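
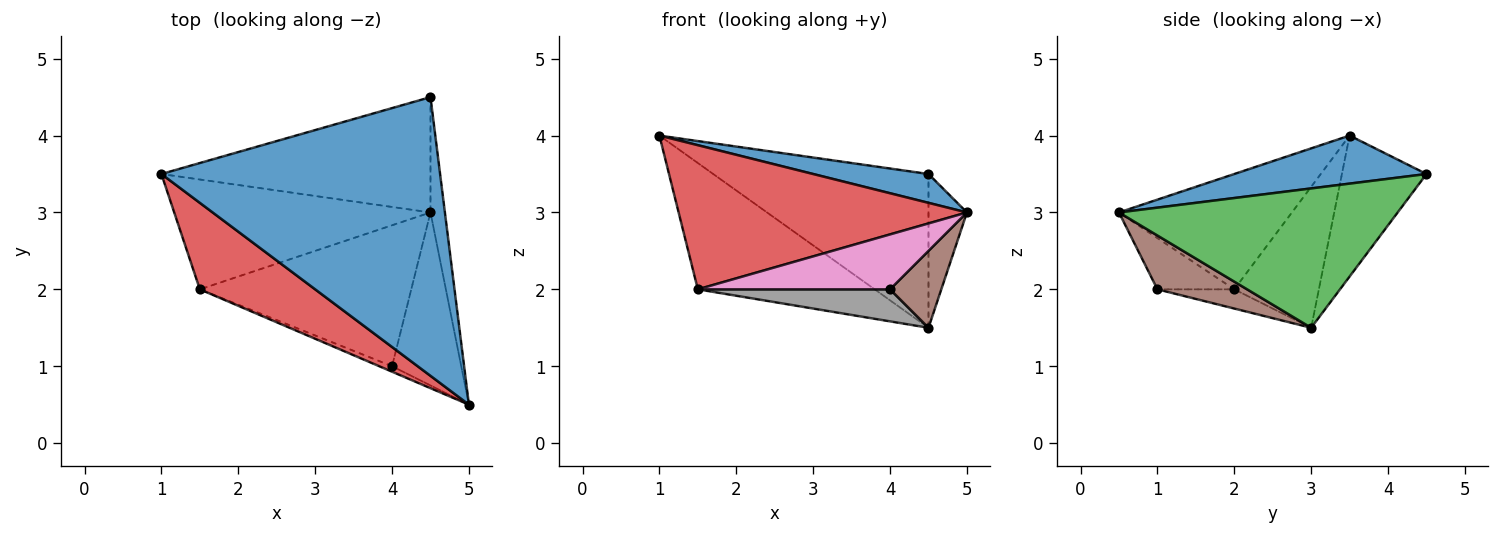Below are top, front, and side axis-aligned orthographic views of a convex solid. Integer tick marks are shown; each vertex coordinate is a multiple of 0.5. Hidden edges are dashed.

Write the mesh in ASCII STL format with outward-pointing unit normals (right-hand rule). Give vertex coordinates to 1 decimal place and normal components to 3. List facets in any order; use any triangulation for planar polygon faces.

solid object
 facet normal 0.169 -0.101 0.980
  outer loop
   vertex 4.5 4.5 3.5
   vertex 1.0 3.5 4.0
   vertex 5.0 0.5 3.0
  endloop
 endfacet
 facet normal -0.300 0.763 -0.572
  outer loop
   vertex 4.5 3.0 1.5
   vertex 1.0 3.5 4.0
   vertex 4.5 4.5 3.5
  endloop
 endfacet
 facet normal 0.985 0.136 -0.102
  outer loop
   vertex 4.5 3.0 1.5
   vertex 4.5 4.5 3.5
   vertex 5.0 0.5 3.0
  endloop
 endfacet
 facet normal -0.457 -0.762 0.457
  outer loop
   vertex 1.5 2.0 2.0
   vertex 5.0 0.5 3.0
   vertex 1.0 3.5 4.0
  endloop
 endfacet
 facet normal -0.339 0.710 -0.617
  outer loop
   vertex 1.5 2.0 2.0
   vertex 1.0 3.5 4.0
   vertex 4.5 3.0 1.5
  endloop
 endfacet
 facet normal 0.579 -0.331 -0.745
  outer loop
   vertex 4.0 1.0 2.0
   vertex 4.5 3.0 1.5
   vertex 5.0 0.5 3.0
  endloop
 endfacet
 facet normal -0.370 -0.925 -0.092
  outer loop
   vertex 4.0 1.0 2.0
   vertex 5.0 0.5 3.0
   vertex 1.5 2.0 2.0
  endloop
 endfacet
 facet normal -0.088 -0.221 -0.971
  outer loop
   vertex 4.0 1.0 2.0
   vertex 1.5 2.0 2.0
   vertex 4.5 3.0 1.5
  endloop
 endfacet
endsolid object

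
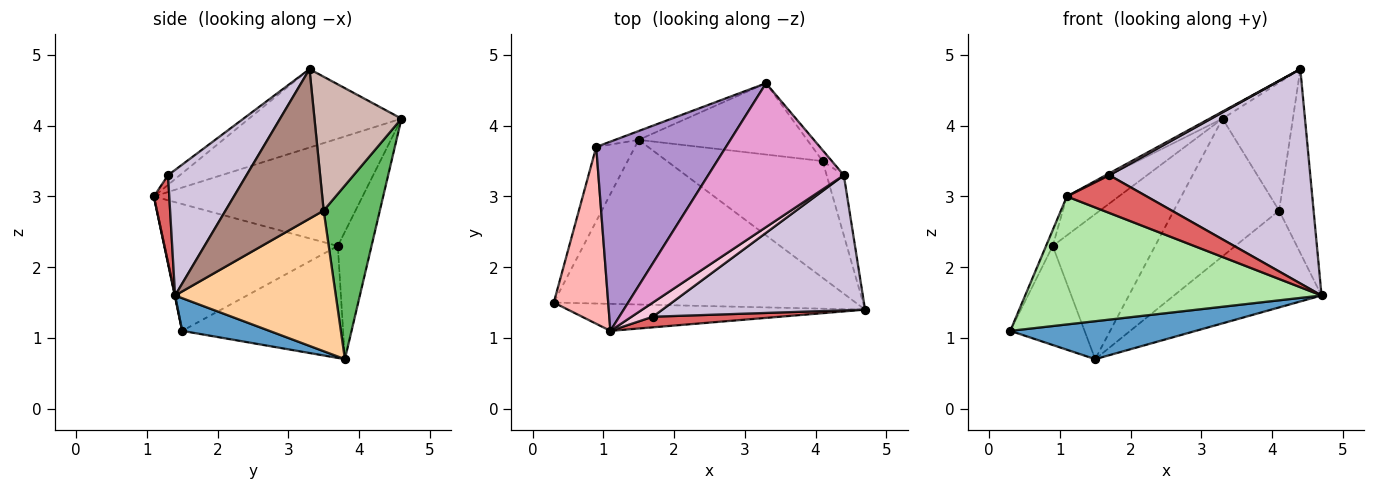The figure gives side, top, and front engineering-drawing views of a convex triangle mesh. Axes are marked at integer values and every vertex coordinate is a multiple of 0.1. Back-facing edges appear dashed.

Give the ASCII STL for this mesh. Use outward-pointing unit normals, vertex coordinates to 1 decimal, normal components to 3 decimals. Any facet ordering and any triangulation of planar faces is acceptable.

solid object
 facet normal 0.105 -0.223 -0.969
  outer loop
   vertex 1.5 3.8 0.7
   vertex 4.7 1.4 1.6
   vertex 0.3 1.5 1.1
  endloop
 endfacet
 facet normal -0.866 0.400 -0.300
  outer loop
   vertex 0.9 3.7 2.3
   vertex 1.5 3.8 0.7
   vertex 0.3 1.5 1.1
  endloop
 endfacet
 facet normal -0.312 0.948 -0.058
  outer loop
   vertex 0.9 3.7 2.3
   vertex 3.3 4.6 4.1
   vertex 1.5 3.8 0.7
  endloop
 endfacet
 facet normal 0.571 0.524 -0.632
  outer loop
   vertex 4.1 3.5 2.8
   vertex 4.7 1.4 1.6
   vertex 1.5 3.8 0.7
  endloop
 endfacet
 facet normal 0.428 0.802 -0.416
  outer loop
   vertex 4.1 3.5 2.8
   vertex 1.5 3.8 0.7
   vertex 3.3 4.6 4.1
  endloop
 endfacet
 facet normal 0.001 -0.978 -0.207
  outer loop
   vertex 1.1 1.1 3.0
   vertex 0.3 1.5 1.1
   vertex 4.7 1.4 1.6
  endloop
 endfacet
 facet normal 0.182 -0.947 0.266
  outer loop
   vertex 1.1 1.1 3.0
   vertex 4.7 1.4 1.6
   vertex 1.7 1.3 3.3
  endloop
 endfacet
 facet normal -0.918 0.035 0.394
  outer loop
   vertex 1.1 1.1 3.0
   vertex 0.9 3.7 2.3
   vertex 0.3 1.5 1.1
  endloop
 endfacet
 facet normal -0.629 0.156 0.761
  outer loop
   vertex 1.1 1.1 3.0
   vertex 3.3 4.6 4.1
   vertex 0.9 3.7 2.3
  endloop
 endfacet
 facet normal 0.314 -0.803 0.506
  outer loop
   vertex 4.4 3.3 4.8
   vertex 1.7 1.3 3.3
   vertex 4.7 1.4 1.6
  endloop
 endfacet
 facet normal 0.938 0.330 -0.108
  outer loop
   vertex 4.4 3.3 4.8
   vertex 4.7 1.4 1.6
   vertex 4.1 3.5 2.8
  endloop
 endfacet
 facet normal 0.776 0.628 -0.054
  outer loop
   vertex 4.4 3.3 4.8
   vertex 4.1 3.5 2.8
   vertex 3.3 4.6 4.1
  endloop
 endfacet
 facet normal -0.500 0.043 0.865
  outer loop
   vertex 4.4 3.3 4.8
   vertex 3.3 4.6 4.1
   vertex 1.1 1.1 3.0
  endloop
 endfacet
 facet normal -0.411 -0.123 0.903
  outer loop
   vertex 4.4 3.3 4.8
   vertex 1.1 1.1 3.0
   vertex 1.7 1.3 3.3
  endloop
 endfacet
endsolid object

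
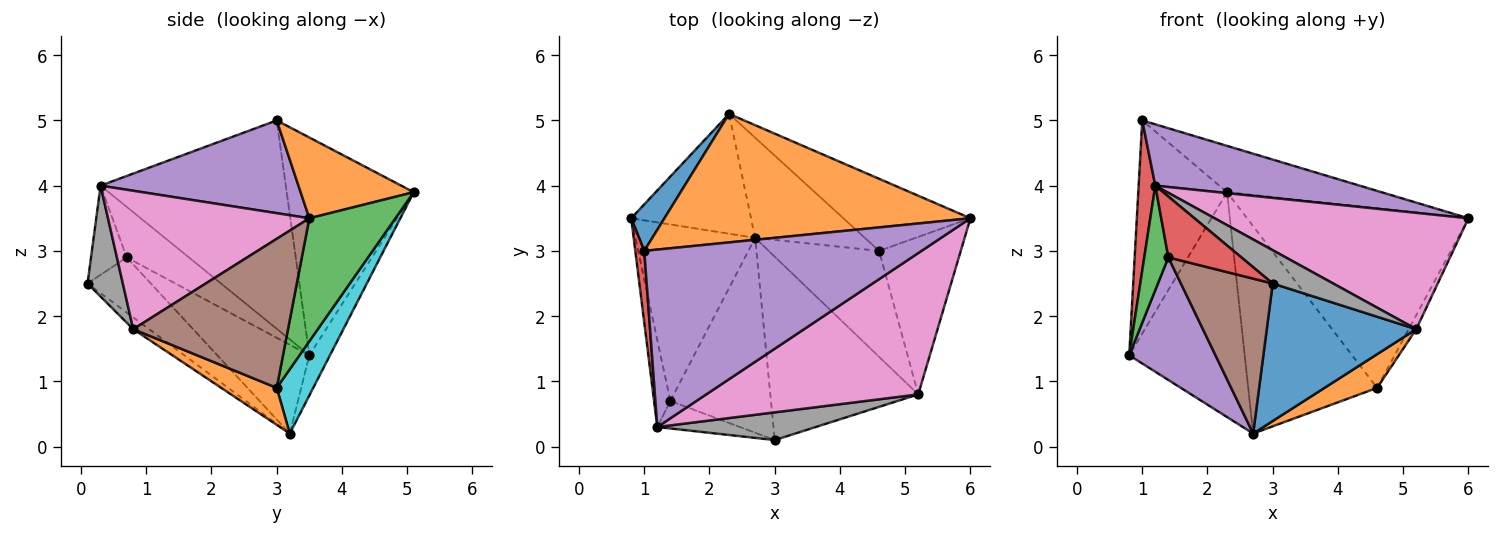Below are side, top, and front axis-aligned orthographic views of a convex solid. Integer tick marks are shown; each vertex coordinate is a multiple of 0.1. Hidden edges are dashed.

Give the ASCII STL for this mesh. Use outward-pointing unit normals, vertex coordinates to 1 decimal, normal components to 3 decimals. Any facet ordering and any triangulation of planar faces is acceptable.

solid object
 facet normal -0.813 0.568 0.124
  outer loop
   vertex 2.3 5.1 3.9
   vertex 0.8 3.5 1.4
   vertex 1.0 3.0 5.0
  endloop
 endfacet
 facet normal 0.241 0.329 0.913
  outer loop
   vertex 2.3 5.1 3.9
   vertex 1.0 3.0 5.0
   vertex 6.0 3.5 3.5
  endloop
 endfacet
 facet normal 0.340 0.873 -0.351
  outer loop
   vertex 2.3 5.1 3.9
   vertex 6.0 3.5 3.5
   vertex 4.6 3.0 0.9
  endloop
 endfacet
 facet normal -0.995 -0.090 0.043
  outer loop
   vertex 1.2 0.3 4.0
   vertex 1.0 3.0 5.0
   vertex 0.8 3.5 1.4
  endloop
 endfacet
 facet normal 0.301 -0.311 0.901
  outer loop
   vertex 1.2 0.3 4.0
   vertex 6.0 3.5 3.5
   vertex 1.0 3.0 5.0
  endloop
 endfacet
 facet normal 0.876 0.043 -0.480
  outer loop
   vertex 5.2 0.8 1.8
   vertex 4.6 3.0 0.9
   vertex 6.0 3.5 3.5
  endloop
 endfacet
 facet normal 0.450 -0.567 0.689
  outer loop
   vertex 5.2 0.8 1.8
   vertex 6.0 3.5 3.5
   vertex 1.2 0.3 4.0
  endloop
 endfacet
 facet normal 0.409 -0.701 0.584
  outer loop
   vertex 5.2 0.8 1.8
   vertex 1.2 0.3 4.0
   vertex 3.0 0.1 2.5
  endloop
 endfacet
 facet normal -0.156 0.872 -0.465
  outer loop
   vertex 2.7 3.2 0.2
   vertex 0.8 3.5 1.4
   vertex 2.3 5.1 3.9
  endloop
 endfacet
 facet normal 0.247 0.873 -0.421
  outer loop
   vertex 2.7 3.2 0.2
   vertex 2.3 5.1 3.9
   vertex 4.6 3.0 0.9
  endloop
 endfacet
 facet normal -0.064 -0.599 -0.799
  outer loop
   vertex 2.7 3.2 0.2
   vertex 5.2 0.8 1.8
   vertex 3.0 0.1 2.5
  endloop
 endfacet
 facet normal 0.304 -0.288 -0.908
  outer loop
   vertex 2.7 3.2 0.2
   vertex 4.6 3.0 0.9
   vertex 5.2 0.8 1.8
  endloop
 endfacet
 facet normal -0.893 -0.346 -0.288
  outer loop
   vertex 1.4 0.7 2.9
   vertex 1.2 0.3 4.0
   vertex 0.8 3.5 1.4
  endloop
 endfacet
 facet normal -0.406 -0.832 -0.377
  outer loop
   vertex 1.4 0.7 2.9
   vertex 3.0 0.1 2.5
   vertex 1.2 0.3 4.0
  endloop
 endfacet
 facet normal -0.520 -0.487 -0.702
  outer loop
   vertex 1.4 0.7 2.9
   vertex 0.8 3.5 1.4
   vertex 2.7 3.2 0.2
  endloop
 endfacet
 facet normal -0.394 -0.572 -0.719
  outer loop
   vertex 1.4 0.7 2.9
   vertex 2.7 3.2 0.2
   vertex 3.0 0.1 2.5
  endloop
 endfacet
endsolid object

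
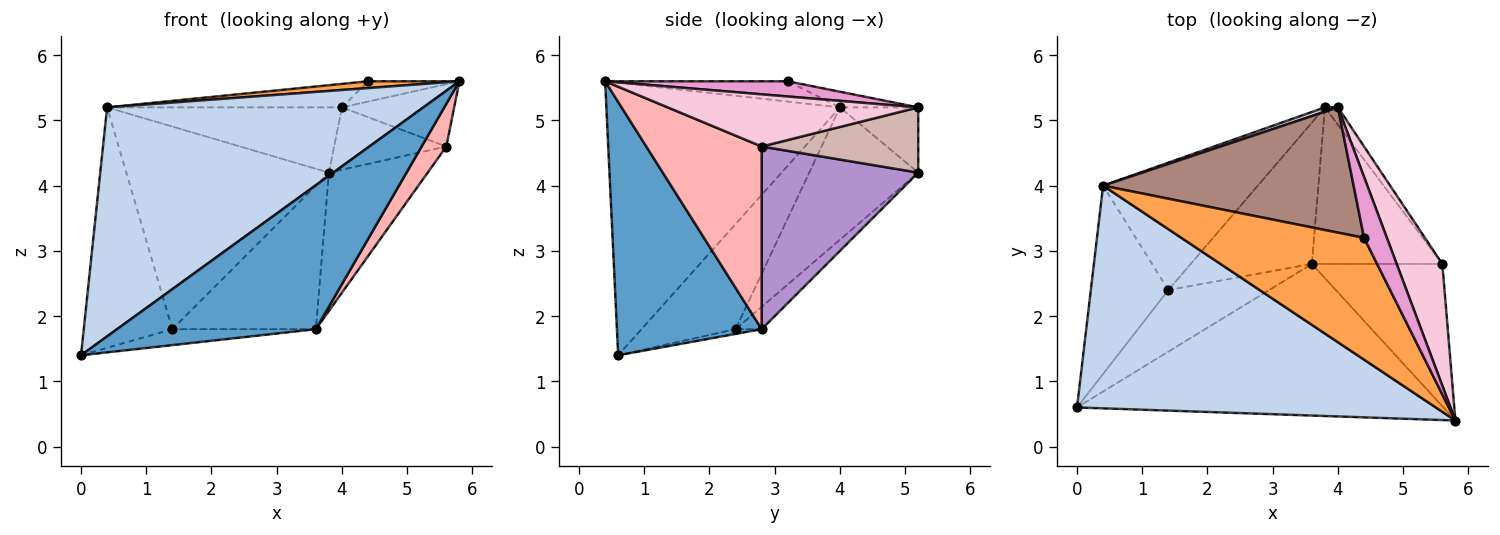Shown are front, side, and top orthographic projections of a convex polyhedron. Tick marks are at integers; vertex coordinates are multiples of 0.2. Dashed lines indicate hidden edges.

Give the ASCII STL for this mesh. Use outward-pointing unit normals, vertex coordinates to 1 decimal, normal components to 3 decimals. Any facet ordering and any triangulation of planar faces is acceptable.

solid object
 facet normal 0.448 -0.616 -0.648
  outer loop
   vertex 3.6 2.8 1.8
   vertex 5.8 0.4 5.6
   vertex 0.0 0.6 1.4
  endloop
 endfacet
 facet normal -0.468 -0.634 0.616
  outer loop
   vertex 0.4 4.0 5.2
   vertex 0.0 0.6 1.4
   vertex 5.8 0.4 5.6
  endloop
 endfacet
 facet normal -0.110 -0.055 0.992
  outer loop
   vertex 0.4 4.0 5.2
   vertex 5.8 0.4 5.6
   vertex 4.4 3.2 5.6
  endloop
 endfacet
 facet normal -0.046 0.250 -0.967
  outer loop
   vertex 1.4 2.4 1.8
   vertex 3.6 2.8 1.8
   vertex 0.0 0.6 1.4
  endloop
 endfacet
 facet normal -0.128 0.707 -0.696
  outer loop
   vertex 1.4 2.4 1.8
   vertex 3.8 5.2 4.2
   vertex 3.6 2.8 1.8
  endloop
 endfacet
 facet normal -0.641 0.604 -0.473
  outer loop
   vertex 1.4 2.4 1.8
   vertex 0.0 0.6 1.4
   vertex 0.4 4.0 5.2
  endloop
 endfacet
 facet normal -0.414 0.770 -0.484
  outer loop
   vertex 1.4 2.4 1.8
   vertex 0.4 4.0 5.2
   vertex 3.8 5.2 4.2
  endloop
 endfacet
 facet normal 0.802 -0.172 -0.573
  outer loop
   vertex 5.6 2.8 4.6
   vertex 5.8 0.4 5.6
   vertex 3.6 2.8 1.8
  endloop
 endfacet
 facet normal 0.724 0.457 -0.517
  outer loop
   vertex 5.6 2.8 4.6
   vertex 3.6 2.8 1.8
   vertex 3.8 5.2 4.2
  endloop
 endfacet
 facet normal -0.316 0.947 0.063
  outer loop
   vertex 4.0 5.2 5.2
   vertex 3.8 5.2 4.2
   vertex 0.4 4.0 5.2
  endloop
 endfacet
 facet normal -0.061 0.184 0.981
  outer loop
   vertex 4.0 5.2 5.2
   vertex 0.4 4.0 5.2
   vertex 4.4 3.2 5.6
  endloop
 endfacet
 facet normal 0.802 0.575 -0.160
  outer loop
   vertex 4.0 5.2 5.2
   vertex 5.6 2.8 4.6
   vertex 3.8 5.2 4.2
  endloop
 endfacet
 facet normal 0.535 0.267 0.802
  outer loop
   vertex 4.0 5.2 5.2
   vertex 4.4 3.2 5.6
   vertex 5.8 0.4 5.6
  endloop
 endfacet
 facet normal 0.713 0.319 0.624
  outer loop
   vertex 4.0 5.2 5.2
   vertex 5.8 0.4 5.6
   vertex 5.6 2.8 4.6
  endloop
 endfacet
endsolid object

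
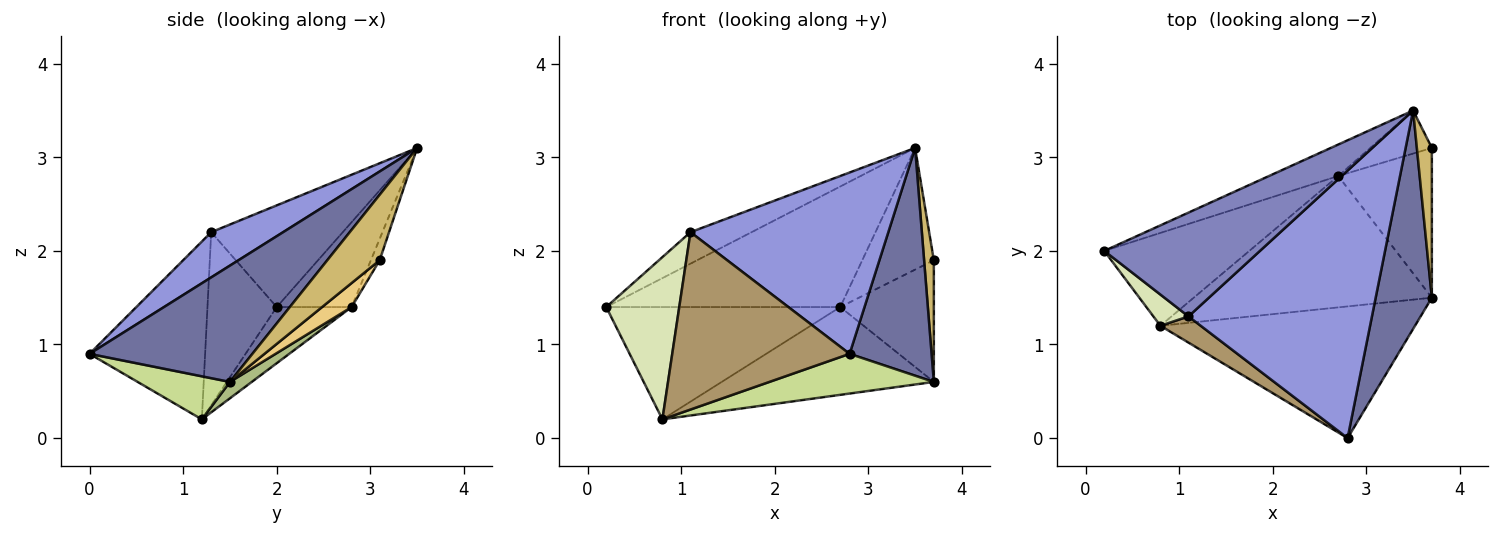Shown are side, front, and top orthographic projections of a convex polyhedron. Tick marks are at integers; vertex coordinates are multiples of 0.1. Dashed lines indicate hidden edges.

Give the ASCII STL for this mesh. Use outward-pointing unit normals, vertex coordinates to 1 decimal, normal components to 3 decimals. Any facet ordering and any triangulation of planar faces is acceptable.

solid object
 facet normal 0.820 -0.413 0.396
  outer loop
   vertex 2.8 0.0 0.9
   vertex 3.7 1.5 0.6
   vertex 3.5 3.5 3.1
  endloop
 endfacet
 facet normal -0.530 0.246 0.812
  outer loop
   vertex 1.1 1.3 2.2
   vertex 3.5 3.5 3.1
   vertex 0.2 2.0 1.4
  endloop
 endfacet
 facet normal 0.200 -0.550 0.811
  outer loop
   vertex 1.1 1.3 2.2
   vertex 2.8 0.0 0.9
   vertex 3.5 3.5 3.1
  endloop
 endfacet
 facet normal -0.296 0.924 -0.241
  outer loop
   vertex 2.7 2.8 1.4
   vertex 0.2 2.0 1.4
   vertex 3.5 3.5 3.1
  endloop
 endfacet
 facet normal -0.239 0.748 -0.619
  outer loop
   vertex 0.8 1.2 0.2
   vertex 0.2 2.0 1.4
   vertex 2.7 2.8 1.4
  endloop
 endfacet
 facet normal 0.057 0.555 -0.830
  outer loop
   vertex 0.8 1.2 0.2
   vertex 2.7 2.8 1.4
   vertex 3.7 1.5 0.6
  endloop
 endfacet
 facet normal 0.160 -0.285 -0.945
  outer loop
   vertex 0.8 1.2 0.2
   vertex 3.7 1.5 0.6
   vertex 2.8 0.0 0.9
  endloop
 endfacet
 facet normal -0.682 -0.719 0.138
  outer loop
   vertex 0.8 1.2 0.2
   vertex 1.1 1.3 2.2
   vertex 0.2 2.0 1.4
  endloop
 endfacet
 facet normal -0.542 -0.831 0.123
  outer loop
   vertex 0.8 1.2 0.2
   vertex 2.8 0.0 0.9
   vertex 1.1 1.3 2.2
  endloop
 endfacet
 facet normal 0.959 -0.178 0.219
  outer loop
   vertex 3.7 3.1 1.9
   vertex 3.5 3.5 3.1
   vertex 3.7 1.5 0.6
  endloop
 endfacet
 facet normal 0.195 0.618 -0.761
  outer loop
   vertex 3.7 3.1 1.9
   vertex 3.7 1.5 0.6
   vertex 2.7 2.8 1.4
  endloop
 endfacet
 facet normal -0.115 0.936 -0.331
  outer loop
   vertex 3.7 3.1 1.9
   vertex 2.7 2.8 1.4
   vertex 3.5 3.5 3.1
  endloop
 endfacet
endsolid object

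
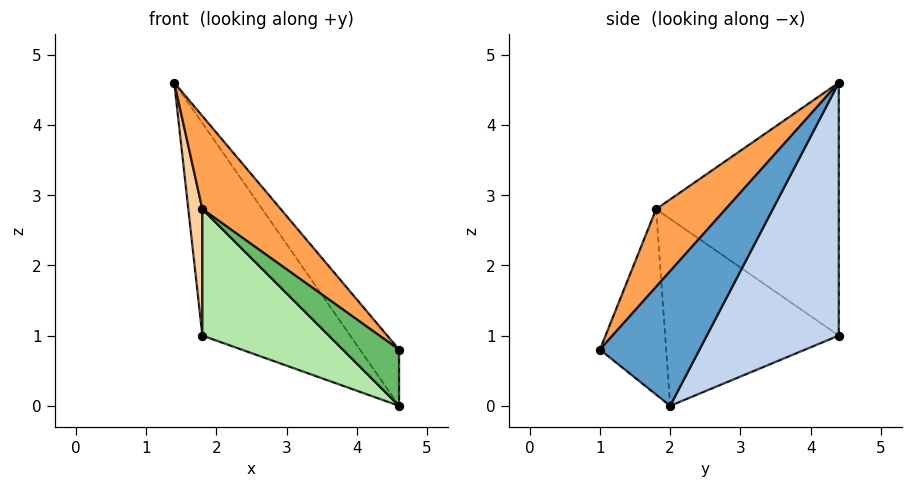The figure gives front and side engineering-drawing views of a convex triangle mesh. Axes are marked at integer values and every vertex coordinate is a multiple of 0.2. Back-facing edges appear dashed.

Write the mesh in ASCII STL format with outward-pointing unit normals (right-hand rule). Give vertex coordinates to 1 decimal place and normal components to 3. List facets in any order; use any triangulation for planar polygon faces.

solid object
 facet normal 0.847 0.332 0.416
  outer loop
   vertex 4.6 1.0 0.8
   vertex 4.6 2.0 0.0
   vertex 1.4 4.4 4.6
  endloop
 endfacet
 facet normal 0.664 0.744 0.074
  outer loop
   vertex 1.8 4.4 1.0
   vertex 1.4 4.4 4.6
   vertex 4.6 2.0 0.0
  endloop
 endfacet
 facet normal 0.419 -0.472 0.775
  outer loop
   vertex 1.8 1.8 2.8
   vertex 4.6 1.0 0.8
   vertex 1.4 4.4 4.6
  endloop
 endfacet
 facet normal -0.991 -0.076 -0.110
  outer loop
   vertex 1.8 1.8 2.8
   vertex 1.4 4.4 4.6
   vertex 1.8 4.4 1.0
  endloop
 endfacet
 facet normal -0.593 -0.503 -0.629
  outer loop
   vertex 1.8 1.8 2.8
   vertex 4.6 2.0 0.0
   vertex 4.6 1.0 0.8
  endloop
 endfacet
 facet normal -0.616 -0.448 -0.648
  outer loop
   vertex 1.8 1.8 2.8
   vertex 1.8 4.4 1.0
   vertex 4.6 2.0 0.0
  endloop
 endfacet
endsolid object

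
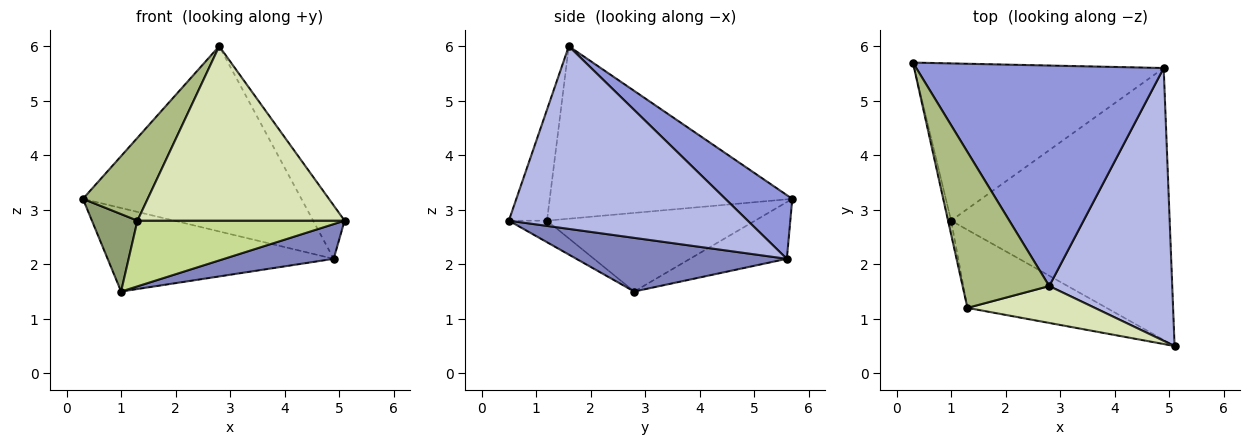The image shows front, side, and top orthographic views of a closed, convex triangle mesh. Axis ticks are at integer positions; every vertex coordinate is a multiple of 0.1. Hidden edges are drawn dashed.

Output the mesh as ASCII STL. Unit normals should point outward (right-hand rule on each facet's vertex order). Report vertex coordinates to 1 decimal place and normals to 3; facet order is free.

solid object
 facet normal -0.197 0.460 -0.866
  outer loop
   vertex 4.9 5.6 2.1
   vertex 1.0 2.8 1.5
   vertex 0.3 5.7 3.2
  endloop
 endfacet
 facet normal 0.237 -0.123 -0.964
  outer loop
   vertex 4.9 5.6 2.1
   vertex 5.1 0.5 2.8
   vertex 1.0 2.8 1.5
  endloop
 endfacet
 facet normal 0.193 0.631 0.751
  outer loop
   vertex 4.9 5.6 2.1
   vertex 0.3 5.7 3.2
   vertex 2.8 1.6 6.0
  endloop
 endfacet
 facet normal 0.825 0.109 0.555
  outer loop
   vertex 4.9 5.6 2.1
   vertex 2.8 1.6 6.0
   vertex 5.1 0.5 2.8
  endloop
 endfacet
 facet normal -0.976 -0.214 -0.038
  outer loop
   vertex 1.3 1.2 2.8
   vertex 0.3 5.7 3.2
   vertex 1.0 2.8 1.5
  endloop
 endfacet
 facet normal -0.869 -0.232 0.436
  outer loop
   vertex 1.3 1.2 2.8
   vertex 2.8 1.6 6.0
   vertex 0.3 5.7 3.2
  endloop
 endfacet
 facet normal -0.118 -0.639 -0.760
  outer loop
   vertex 1.3 1.2 2.8
   vertex 1.0 2.8 1.5
   vertex 5.1 0.5 2.8
  endloop
 endfacet
 facet normal -0.177 -0.963 0.204
  outer loop
   vertex 1.3 1.2 2.8
   vertex 5.1 0.5 2.8
   vertex 2.8 1.6 6.0
  endloop
 endfacet
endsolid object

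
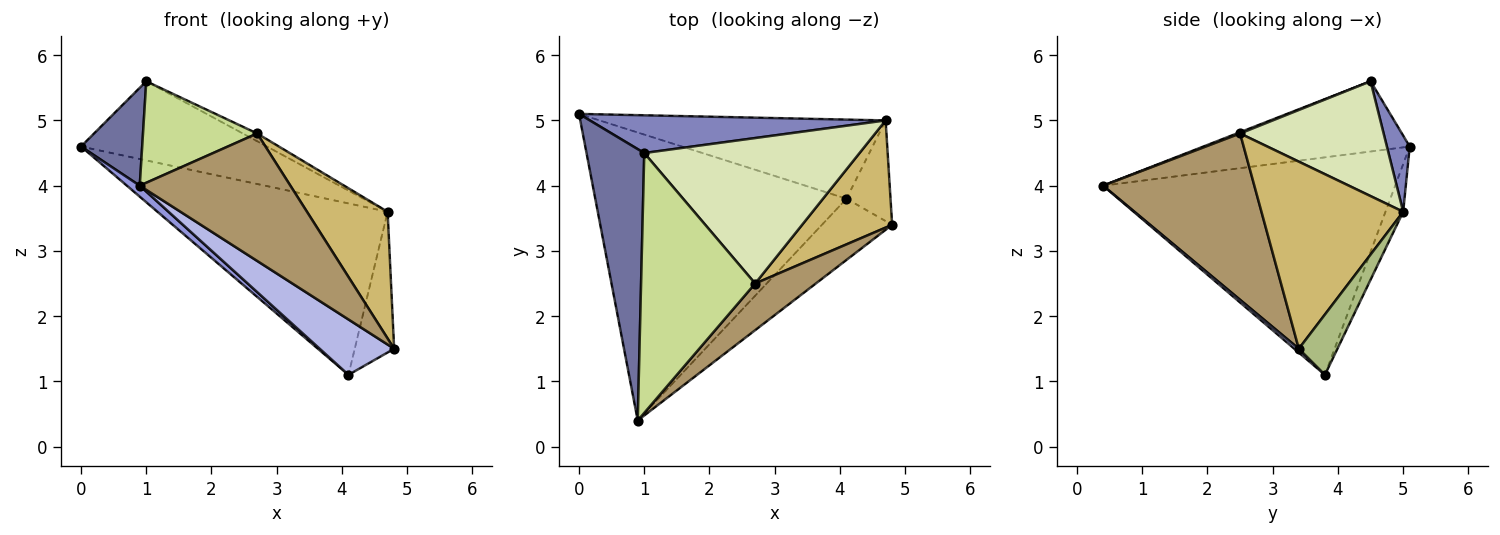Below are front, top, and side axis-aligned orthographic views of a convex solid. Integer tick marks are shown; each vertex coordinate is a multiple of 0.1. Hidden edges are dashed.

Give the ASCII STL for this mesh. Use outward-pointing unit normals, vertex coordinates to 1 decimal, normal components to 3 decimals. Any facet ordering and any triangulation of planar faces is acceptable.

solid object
 facet normal -0.753 -0.223 0.619
  outer loop
   vertex 1.0 4.5 5.6
   vertex 0.0 5.1 4.6
   vertex 0.9 0.4 4.0
  endloop
 endfacet
 facet normal 0.110 0.897 0.428
  outer loop
   vertex 4.7 5.0 3.6
   vertex 0.0 5.1 4.6
   vertex 1.0 4.5 5.6
  endloop
 endfacet
 facet normal -0.654 -0.029 -0.756
  outer loop
   vertex 4.1 3.8 1.1
   vertex 0.9 0.4 4.0
   vertex 0.0 5.1 4.6
  endloop
 endfacet
 facet normal 0.040 -0.670 -0.741
  outer loop
   vertex 4.1 3.8 1.1
   vertex 4.8 3.4 1.5
   vertex 0.9 0.4 4.0
  endloop
 endfacet
 facet normal -0.070 0.906 -0.418
  outer loop
   vertex 4.1 3.8 1.1
   vertex 0.0 5.1 4.6
   vertex 4.7 5.0 3.6
  endloop
 endfacet
 facet normal 0.623 0.636 -0.455
  outer loop
   vertex 4.1 3.8 1.1
   vertex 4.7 5.0 3.6
   vertex 4.8 3.4 1.5
  endloop
 endfacet
 facet normal 0.010 -0.364 0.931
  outer loop
   vertex 2.7 2.5 4.8
   vertex 1.0 4.5 5.6
   vertex 0.9 0.4 4.0
  endloop
 endfacet
 facet normal 0.470 0.047 0.881
  outer loop
   vertex 2.7 2.5 4.8
   vertex 4.7 5.0 3.6
   vertex 1.0 4.5 5.6
  endloop
 endfacet
 facet normal 0.686 -0.683 0.250
  outer loop
   vertex 2.7 2.5 4.8
   vertex 0.9 0.4 4.0
   vertex 4.8 3.4 1.5
  endloop
 endfacet
 facet normal 0.802 -0.456 0.386
  outer loop
   vertex 2.7 2.5 4.8
   vertex 4.8 3.4 1.5
   vertex 4.7 5.0 3.6
  endloop
 endfacet
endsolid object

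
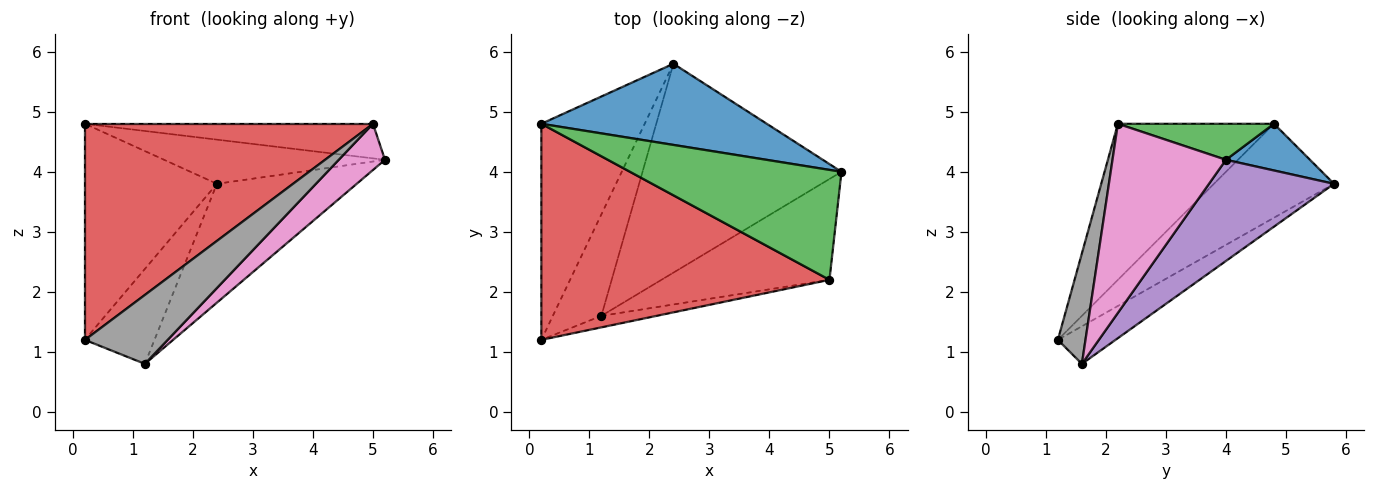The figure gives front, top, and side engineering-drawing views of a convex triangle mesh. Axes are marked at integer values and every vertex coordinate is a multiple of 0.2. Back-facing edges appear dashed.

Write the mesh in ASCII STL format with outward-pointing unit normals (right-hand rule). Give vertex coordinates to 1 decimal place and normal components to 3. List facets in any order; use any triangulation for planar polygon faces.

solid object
 facet normal 0.179 0.470 0.864
  outer loop
   vertex 2.4 5.8 3.8
   vertex 0.2 4.8 4.8
   vertex 5.2 4.0 4.2
  endloop
 endfacet
 facet normal -0.541 0.595 -0.595
  outer loop
   vertex 2.4 5.8 3.8
   vertex 0.2 1.2 1.2
   vertex 0.2 4.8 4.8
  endloop
 endfacet
 facet normal 0.160 0.296 0.942
  outer loop
   vertex 5.0 2.2 4.8
   vertex 5.2 4.0 4.2
   vertex 0.2 4.8 4.8
  endloop
 endfacet
 facet normal -0.358 -0.660 0.660
  outer loop
   vertex 5.0 2.2 4.8
   vertex 0.2 4.8 4.8
   vertex 0.2 1.2 1.2
  endloop
 endfacet
 facet normal 0.404 0.452 -0.795
  outer loop
   vertex 1.2 1.6 0.8
   vertex 2.4 5.8 3.8
   vertex 5.2 4.0 4.2
  endloop
 endfacet
 facet normal -0.492 0.595 -0.636
  outer loop
   vertex 1.2 1.6 0.8
   vertex 0.2 1.2 1.2
   vertex 2.4 5.8 3.8
  endloop
 endfacet
 facet normal 0.715 -0.291 -0.636
  outer loop
   vertex 1.2 1.6 0.8
   vertex 5.2 4.0 4.2
   vertex 5.0 2.2 4.8
  endloop
 endfacet
 facet normal 0.312 -0.937 -0.156
  outer loop
   vertex 1.2 1.6 0.8
   vertex 5.0 2.2 4.8
   vertex 0.2 1.2 1.2
  endloop
 endfacet
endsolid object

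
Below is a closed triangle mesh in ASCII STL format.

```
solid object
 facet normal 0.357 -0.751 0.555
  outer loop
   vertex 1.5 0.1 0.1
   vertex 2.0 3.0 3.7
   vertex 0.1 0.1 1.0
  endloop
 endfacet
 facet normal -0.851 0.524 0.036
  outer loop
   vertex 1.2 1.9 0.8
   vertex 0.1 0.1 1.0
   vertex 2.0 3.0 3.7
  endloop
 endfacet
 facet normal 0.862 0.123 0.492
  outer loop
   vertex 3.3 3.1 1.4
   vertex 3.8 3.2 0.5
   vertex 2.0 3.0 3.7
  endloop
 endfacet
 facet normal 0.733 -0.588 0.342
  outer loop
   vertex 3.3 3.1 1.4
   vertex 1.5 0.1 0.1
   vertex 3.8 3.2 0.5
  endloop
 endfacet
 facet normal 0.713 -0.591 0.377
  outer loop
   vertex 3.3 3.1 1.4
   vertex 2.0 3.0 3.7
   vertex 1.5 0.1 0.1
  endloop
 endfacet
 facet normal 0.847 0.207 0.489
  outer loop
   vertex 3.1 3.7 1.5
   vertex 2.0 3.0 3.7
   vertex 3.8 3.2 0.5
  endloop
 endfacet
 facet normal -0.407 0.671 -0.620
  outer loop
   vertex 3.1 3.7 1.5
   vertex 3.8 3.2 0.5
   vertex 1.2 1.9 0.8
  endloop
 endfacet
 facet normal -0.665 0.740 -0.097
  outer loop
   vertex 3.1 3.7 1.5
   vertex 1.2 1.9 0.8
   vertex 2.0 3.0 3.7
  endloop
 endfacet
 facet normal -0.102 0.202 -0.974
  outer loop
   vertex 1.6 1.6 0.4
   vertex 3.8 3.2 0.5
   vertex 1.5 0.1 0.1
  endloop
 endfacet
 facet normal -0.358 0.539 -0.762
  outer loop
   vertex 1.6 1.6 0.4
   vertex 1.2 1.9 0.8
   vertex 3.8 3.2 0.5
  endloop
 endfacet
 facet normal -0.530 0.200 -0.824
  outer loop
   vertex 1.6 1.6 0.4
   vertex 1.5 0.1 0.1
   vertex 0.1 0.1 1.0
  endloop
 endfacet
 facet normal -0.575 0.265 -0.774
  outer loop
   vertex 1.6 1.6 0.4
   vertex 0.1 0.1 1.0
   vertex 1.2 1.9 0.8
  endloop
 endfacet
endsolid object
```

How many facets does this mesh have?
12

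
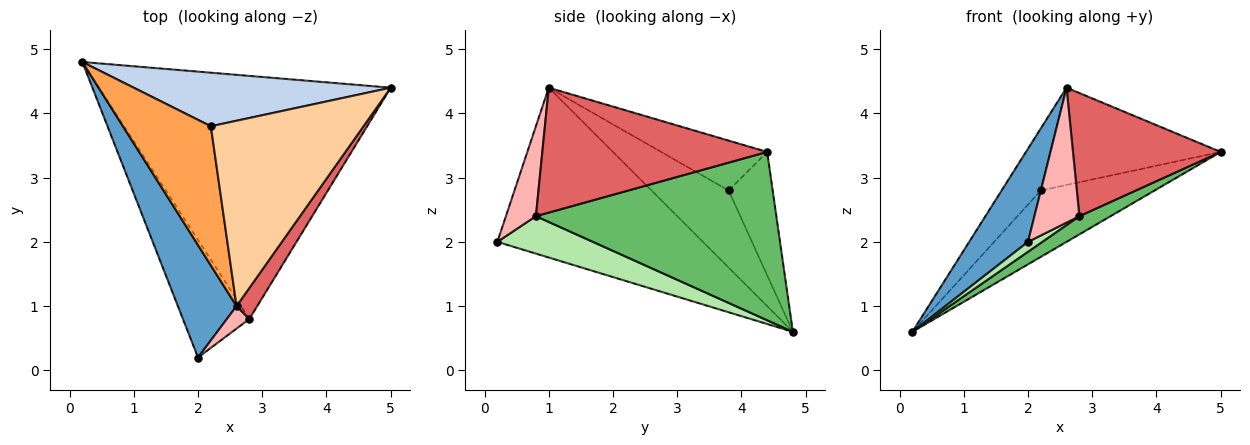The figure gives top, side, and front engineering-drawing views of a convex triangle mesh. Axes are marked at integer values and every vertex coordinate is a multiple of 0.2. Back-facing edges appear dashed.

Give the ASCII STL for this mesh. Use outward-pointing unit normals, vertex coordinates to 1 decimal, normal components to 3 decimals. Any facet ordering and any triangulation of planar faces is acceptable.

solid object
 facet normal -0.912 -0.261 0.315
  outer loop
   vertex 2.6 1.0 4.4
   vertex 0.2 4.8 0.6
   vertex 2.0 0.2 2.0
  endloop
 endfacet
 facet normal -0.289 0.745 0.601
  outer loop
   vertex 2.2 3.8 2.8
   vertex 5.0 4.4 3.4
   vertex 0.2 4.8 0.6
  endloop
 endfacet
 facet normal -0.625 0.318 0.713
  outer loop
   vertex 2.2 3.8 2.8
   vertex 0.2 4.8 0.6
   vertex 2.6 1.0 4.4
  endloop
 endfacet
 facet normal -0.278 0.446 0.851
  outer loop
   vertex 2.2 3.8 2.8
   vertex 2.6 1.0 4.4
   vertex 5.0 4.4 3.4
  endloop
 endfacet
 facet normal 0.499 -0.065 -0.864
  outer loop
   vertex 2.8 0.8 2.4
   vertex 0.2 4.8 0.6
   vertex 5.0 4.4 3.4
  endloop
 endfacet
 facet normal 0.489 -0.073 -0.869
  outer loop
   vertex 2.8 0.8 2.4
   vertex 2.0 0.2 2.0
   vertex 0.2 4.8 0.6
  endloop
 endfacet
 facet normal 0.828 -0.544 0.137
  outer loop
   vertex 2.8 0.8 2.4
   vertex 5.0 4.4 3.4
   vertex 2.6 1.0 4.4
  endloop
 endfacet
 facet normal 0.549 -0.824 0.137
  outer loop
   vertex 2.8 0.8 2.4
   vertex 2.6 1.0 4.4
   vertex 2.0 0.2 2.0
  endloop
 endfacet
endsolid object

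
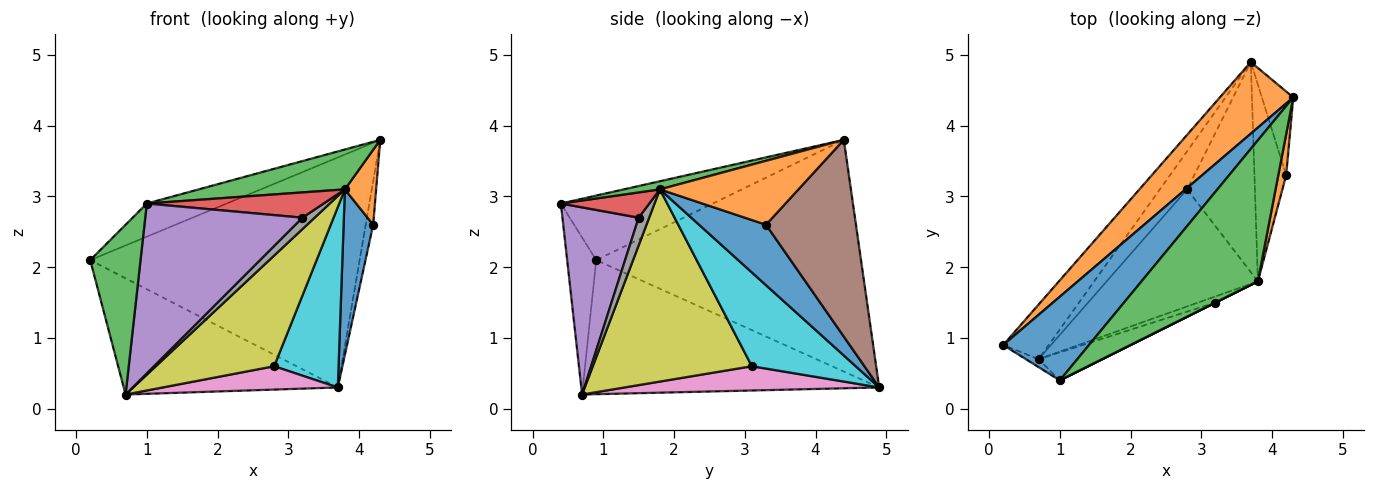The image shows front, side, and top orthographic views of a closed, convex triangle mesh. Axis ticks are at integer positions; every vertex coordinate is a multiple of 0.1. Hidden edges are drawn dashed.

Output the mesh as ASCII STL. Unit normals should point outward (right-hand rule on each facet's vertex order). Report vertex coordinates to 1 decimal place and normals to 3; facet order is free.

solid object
 facet normal -0.573 0.302 0.762
  outer loop
   vertex 1.0 0.4 2.9
   vertex 4.3 4.4 3.8
   vertex 0.2 0.9 2.1
  endloop
 endfacet
 facet normal -0.684 0.696 0.217
  outer loop
   vertex 3.7 4.9 0.3
   vertex 0.2 0.9 2.1
   vertex 4.3 4.4 3.8
  endloop
 endfacet
 facet normal -0.500 -0.865 -0.041
  outer loop
   vertex 0.7 0.7 0.2
   vertex 1.0 0.4 2.9
   vertex 0.2 0.9 2.1
  endloop
 endfacet
 facet normal -0.782 0.565 -0.265
  outer loop
   vertex 0.7 0.7 0.2
   vertex 0.2 0.9 2.1
   vertex 3.7 4.9 0.3
  endloop
 endfacet
 facet normal 0.432 -0.890 -0.147
  outer loop
   vertex 3.2 1.5 2.7
   vertex 1.0 0.4 2.9
   vertex 0.7 0.7 0.2
  endloop
 endfacet
 facet normal 0.984 0.082 -0.157
  outer loop
   vertex 4.2 3.3 2.6
   vertex 3.7 4.9 0.3
   vertex 4.3 4.4 3.8
  endloop
 endfacet
 facet normal 0.604 -0.415 -0.680
  outer loop
   vertex 2.8 3.1 0.6
   vertex 0.7 0.7 0.2
   vertex 3.7 4.9 0.3
  endloop
 endfacet
 facet normal 0.603 -0.702 -0.379
  outer loop
   vertex 3.8 1.8 3.1
   vertex 3.2 1.5 2.7
   vertex 0.7 0.7 0.2
  endloop
 endfacet
 facet normal 0.678 -0.505 -0.534
  outer loop
   vertex 3.8 1.8 3.1
   vertex 0.7 0.7 0.2
   vertex 2.8 3.1 0.6
  endloop
 endfacet
 facet normal 0.724 -0.449 -0.523
  outer loop
   vertex 3.8 1.8 3.1
   vertex 2.8 3.1 0.6
   vertex 3.7 4.9 0.3
  endloop
 endfacet
 facet normal 0.825 -0.364 -0.433
  outer loop
   vertex 3.8 1.8 3.1
   vertex 3.7 4.9 0.3
   vertex 4.2 3.3 2.6
  endloop
 endfacet
 facet normal 0.969 -0.218 0.120
  outer loop
   vertex 3.8 1.8 3.1
   vertex 4.2 3.3 2.6
   vertex 4.3 4.4 3.8
  endloop
 endfacet
 facet normal 0.067 -0.271 0.960
  outer loop
   vertex 3.8 1.8 3.1
   vertex 4.3 4.4 3.8
   vertex 1.0 0.4 2.9
  endloop
 endfacet
 facet normal 0.447 -0.894 0.000
  outer loop
   vertex 3.8 1.8 3.1
   vertex 1.0 0.4 2.9
   vertex 3.2 1.5 2.7
  endloop
 endfacet
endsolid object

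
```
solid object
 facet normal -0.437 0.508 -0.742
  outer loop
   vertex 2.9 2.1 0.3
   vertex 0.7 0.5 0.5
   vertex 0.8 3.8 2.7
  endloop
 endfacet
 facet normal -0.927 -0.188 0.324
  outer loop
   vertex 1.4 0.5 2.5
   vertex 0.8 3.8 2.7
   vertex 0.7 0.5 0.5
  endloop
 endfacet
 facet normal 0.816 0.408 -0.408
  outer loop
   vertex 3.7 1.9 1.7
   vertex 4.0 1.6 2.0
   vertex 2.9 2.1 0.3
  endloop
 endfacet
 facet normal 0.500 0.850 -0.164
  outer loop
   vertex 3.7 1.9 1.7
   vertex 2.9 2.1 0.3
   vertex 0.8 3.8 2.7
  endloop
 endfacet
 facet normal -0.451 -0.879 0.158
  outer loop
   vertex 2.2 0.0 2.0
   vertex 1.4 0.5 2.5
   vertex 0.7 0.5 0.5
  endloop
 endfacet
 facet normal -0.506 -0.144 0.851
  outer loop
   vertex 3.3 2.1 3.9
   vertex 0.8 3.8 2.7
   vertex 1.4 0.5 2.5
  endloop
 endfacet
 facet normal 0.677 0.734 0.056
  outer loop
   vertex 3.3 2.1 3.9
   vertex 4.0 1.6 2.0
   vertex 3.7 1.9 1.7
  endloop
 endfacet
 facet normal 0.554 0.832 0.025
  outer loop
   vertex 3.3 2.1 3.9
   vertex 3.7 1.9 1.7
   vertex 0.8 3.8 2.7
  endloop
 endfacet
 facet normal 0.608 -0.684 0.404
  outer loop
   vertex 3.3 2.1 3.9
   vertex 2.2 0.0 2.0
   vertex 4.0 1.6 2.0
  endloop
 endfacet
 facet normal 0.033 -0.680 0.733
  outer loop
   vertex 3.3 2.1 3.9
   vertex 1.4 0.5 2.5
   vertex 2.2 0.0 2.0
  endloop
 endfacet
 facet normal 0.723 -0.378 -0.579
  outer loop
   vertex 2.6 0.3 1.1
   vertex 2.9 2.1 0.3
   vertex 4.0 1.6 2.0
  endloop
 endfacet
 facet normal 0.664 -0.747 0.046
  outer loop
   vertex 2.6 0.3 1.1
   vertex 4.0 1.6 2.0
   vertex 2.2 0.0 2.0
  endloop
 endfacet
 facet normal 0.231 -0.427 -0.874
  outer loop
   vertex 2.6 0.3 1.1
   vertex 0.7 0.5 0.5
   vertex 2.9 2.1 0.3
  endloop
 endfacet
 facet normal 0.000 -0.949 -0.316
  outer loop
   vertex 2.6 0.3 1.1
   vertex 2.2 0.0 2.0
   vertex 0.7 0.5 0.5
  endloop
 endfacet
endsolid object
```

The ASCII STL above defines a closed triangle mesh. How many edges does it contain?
21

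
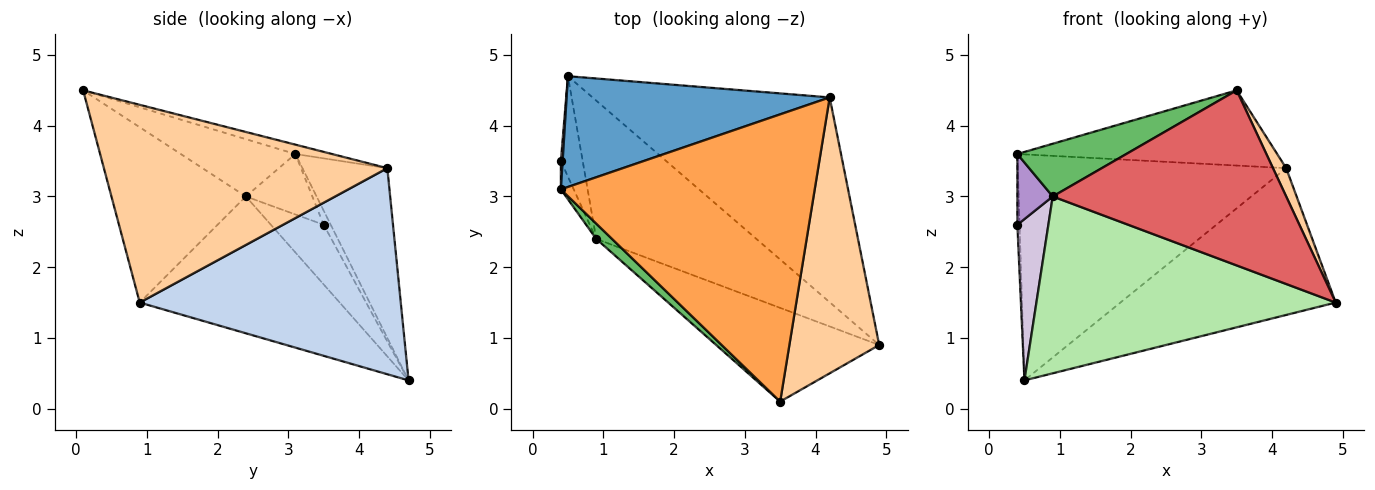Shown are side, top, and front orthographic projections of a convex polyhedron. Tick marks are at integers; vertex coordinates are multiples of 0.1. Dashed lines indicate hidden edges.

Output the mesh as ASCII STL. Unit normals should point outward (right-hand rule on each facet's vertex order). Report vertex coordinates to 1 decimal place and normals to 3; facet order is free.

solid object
 facet normal -0.273 0.864 0.423
  outer loop
   vertex 4.2 4.4 3.4
   vertex 0.5 4.7 0.4
   vertex 0.4 3.1 3.6
  endloop
 endfacet
 facet normal 0.577 0.476 -0.664
  outer loop
   vertex 4.2 4.4 3.4
   vertex 4.9 0.9 1.5
   vertex 0.5 4.7 0.4
  endloop
 endfacet
 facet normal -0.036 0.253 0.967
  outer loop
   vertex 4.2 4.4 3.4
   vertex 0.4 3.1 3.6
   vertex 3.5 0.1 4.5
  endloop
 endfacet
 facet normal 0.910 -0.042 0.413
  outer loop
   vertex 4.2 4.4 3.4
   vertex 3.5 0.1 4.5
   vertex 4.9 0.9 1.5
  endloop
 endfacet
 facet normal -0.711 -0.676 0.196
  outer loop
   vertex 0.9 2.4 3.0
   vertex 3.5 0.1 4.5
   vertex 0.4 3.1 3.6
  endloop
 endfacet
 facet normal -0.466 -0.697 -0.545
  outer loop
   vertex 0.9 2.4 3.0
   vertex 0.5 4.7 0.4
   vertex 4.9 0.9 1.5
  endloop
 endfacet
 facet normal -0.453 -0.786 -0.421
  outer loop
   vertex 0.9 2.4 3.0
   vertex 4.9 0.9 1.5
   vertex 3.5 0.1 4.5
  endloop
 endfacet
 facet normal -0.948 0.296 0.118
  outer loop
   vertex 0.4 3.5 2.6
   vertex 0.4 3.1 3.6
   vertex 0.5 4.7 0.4
  endloop
 endfacet
 facet normal -0.868 -0.462 -0.185
  outer loop
   vertex 0.4 3.5 2.6
   vertex 0.9 2.4 3.0
   vertex 0.4 3.1 3.6
  endloop
 endfacet
 facet normal -0.822 -0.483 -0.301
  outer loop
   vertex 0.4 3.5 2.6
   vertex 0.5 4.7 0.4
   vertex 0.9 2.4 3.0
  endloop
 endfacet
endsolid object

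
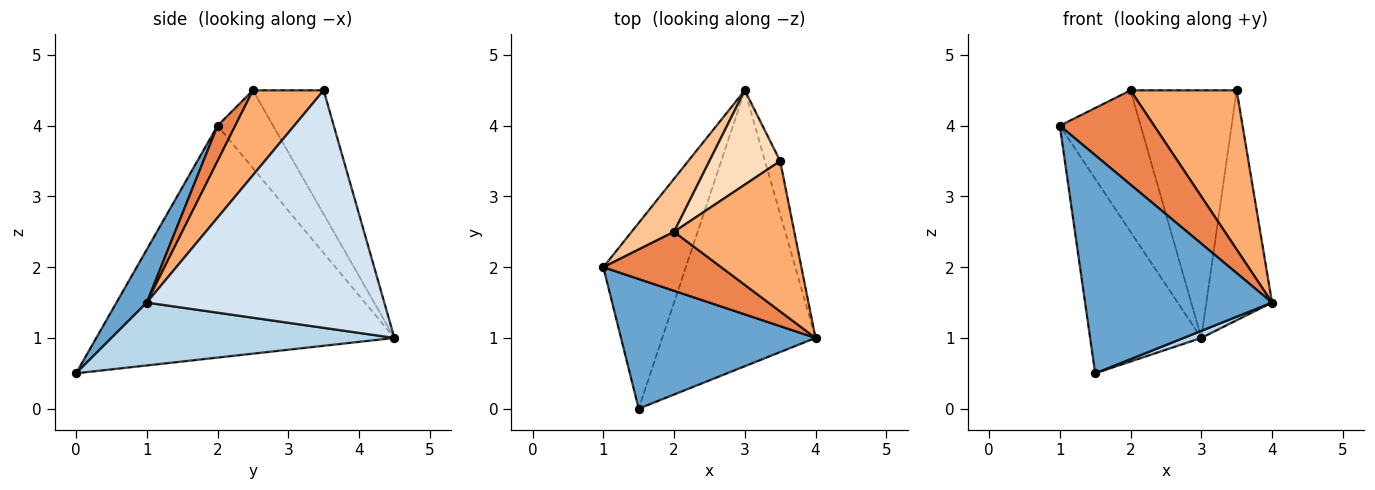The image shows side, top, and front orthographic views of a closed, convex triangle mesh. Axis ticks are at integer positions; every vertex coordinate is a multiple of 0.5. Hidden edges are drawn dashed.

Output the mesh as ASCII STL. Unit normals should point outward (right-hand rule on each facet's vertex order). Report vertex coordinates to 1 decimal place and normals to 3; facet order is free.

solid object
 facet normal 0.138 -0.851 0.506
  outer loop
   vertex 1.5 0.0 0.5
   vertex 4.0 1.0 1.5
   vertex 1.0 2.0 4.0
  endloop
 endfacet
 facet normal -0.889 0.331 -0.316
  outer loop
   vertex 1.5 0.0 0.5
   vertex 1.0 2.0 4.0
   vertex 3.0 4.5 1.0
  endloop
 endfacet
 facet normal 0.379 -0.024 -0.925
  outer loop
   vertex 1.5 0.0 0.5
   vertex 3.0 4.5 1.0
   vertex 4.0 1.0 1.5
  endloop
 endfacet
 facet normal 0.962 0.266 -0.061
  outer loop
   vertex 3.5 3.5 4.5
   vertex 4.0 1.0 1.5
   vertex 3.0 4.5 1.0
  endloop
 endfacet
 facet normal 0.157 -0.837 0.523
  outer loop
   vertex 2.0 2.5 4.5
   vertex 1.0 2.0 4.0
   vertex 4.0 1.0 1.5
  endloop
 endfacet
 facet normal 0.436 -0.654 0.618
  outer loop
   vertex 2.0 2.5 4.5
   vertex 4.0 1.0 1.5
   vertex 3.5 3.5 4.5
  endloop
 endfacet
 facet normal -0.541 0.787 0.295
  outer loop
   vertex 2.0 2.5 4.5
   vertex 3.0 4.5 1.0
   vertex 1.0 2.0 4.0
  endloop
 endfacet
 facet normal -0.529 0.793 0.302
  outer loop
   vertex 2.0 2.5 4.5
   vertex 3.5 3.5 4.5
   vertex 3.0 4.5 1.0
  endloop
 endfacet
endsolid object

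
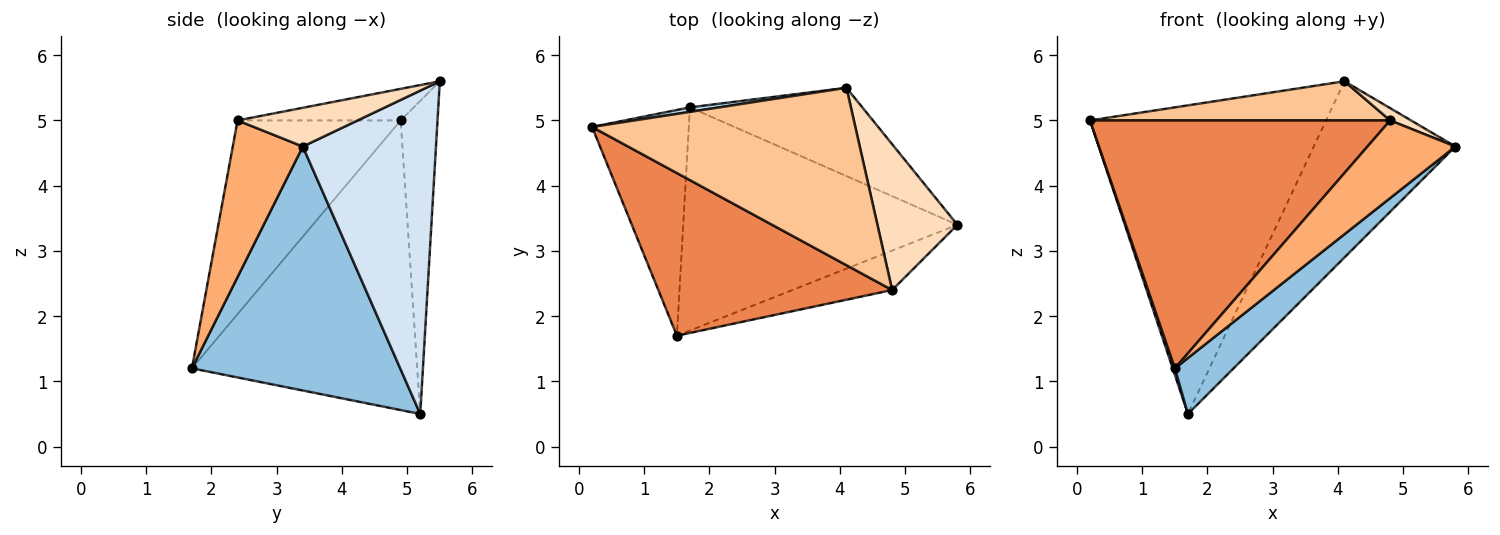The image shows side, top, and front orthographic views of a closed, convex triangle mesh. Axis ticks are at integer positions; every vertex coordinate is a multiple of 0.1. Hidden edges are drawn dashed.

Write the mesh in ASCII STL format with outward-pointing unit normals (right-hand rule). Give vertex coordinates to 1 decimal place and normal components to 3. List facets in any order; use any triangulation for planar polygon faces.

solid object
 facet normal -0.948 -0.009 -0.317
  outer loop
   vertex 1.7 5.2 0.5
   vertex 1.5 1.7 1.2
   vertex 0.2 4.9 5.0
  endloop
 endfacet
 facet normal 0.653 -0.184 -0.734
  outer loop
   vertex 1.7 5.2 0.5
   vertex 5.8 3.4 4.6
   vertex 1.5 1.7 1.2
  endloop
 endfacet
 facet normal -0.154 0.988 0.014
  outer loop
   vertex 4.1 5.5 5.6
   vertex 1.7 5.2 0.5
   vertex 0.2 4.9 5.0
  endloop
 endfacet
 facet normal 0.643 0.684 -0.343
  outer loop
   vertex 4.1 5.5 5.6
   vertex 5.8 3.4 4.6
   vertex 1.7 5.2 0.5
  endloop
 endfacet
 facet normal -0.414 -0.761 0.499
  outer loop
   vertex 4.8 2.4 5.0
   vertex 0.2 4.9 5.0
   vertex 1.5 1.7 1.2
  endloop
 endfacet
 facet normal 0.579 -0.727 -0.369
  outer loop
   vertex 4.8 2.4 5.0
   vertex 1.5 1.7 1.2
   vertex 5.8 3.4 4.6
  endloop
 endfacet
 facet normal -0.116 -0.214 0.970
  outer loop
   vertex 4.8 2.4 5.0
   vertex 4.1 5.5 5.6
   vertex 0.2 4.9 5.0
  endloop
 endfacet
 facet normal 0.435 -0.076 0.897
  outer loop
   vertex 4.8 2.4 5.0
   vertex 5.8 3.4 4.6
   vertex 4.1 5.5 5.6
  endloop
 endfacet
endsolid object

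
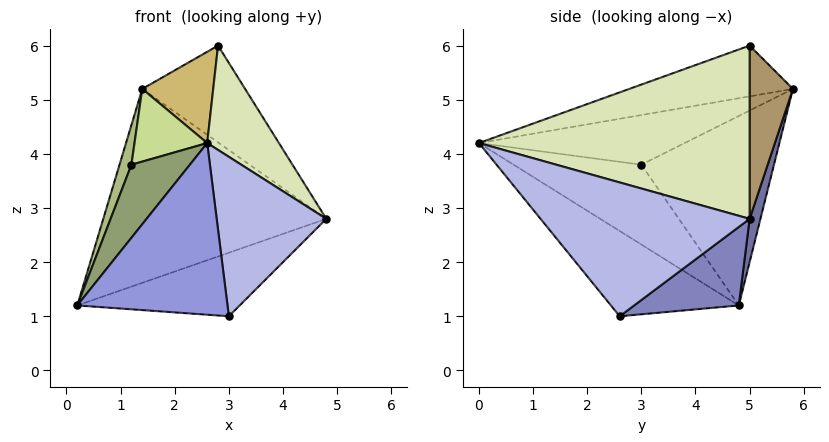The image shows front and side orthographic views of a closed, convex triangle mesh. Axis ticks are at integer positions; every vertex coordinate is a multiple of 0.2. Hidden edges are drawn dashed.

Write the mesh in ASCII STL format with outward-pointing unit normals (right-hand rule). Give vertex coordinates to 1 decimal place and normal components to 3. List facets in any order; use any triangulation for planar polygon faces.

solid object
 facet normal 0.047 0.966 -0.255
  outer loop
   vertex 1.4 5.8 5.2
   vertex 4.8 5.0 2.8
   vertex 0.2 4.8 1.2
  endloop
 endfacet
 facet normal 0.279 0.433 -0.857
  outer loop
   vertex 3.0 2.6 1.0
   vertex 0.2 4.8 1.2
   vertex 4.8 5.0 2.8
  endloop
 endfacet
 facet normal -0.531 -0.624 -0.573
  outer loop
   vertex 3.0 2.6 1.0
   vertex 2.6 0.0 4.2
   vertex 0.2 4.8 1.2
  endloop
 endfacet
 facet normal 0.856 -0.449 -0.258
  outer loop
   vertex 3.0 2.6 1.0
   vertex 4.8 5.0 2.8
   vertex 2.6 0.0 4.2
  endloop
 endfacet
 facet normal -0.908 -0.415 0.062
  outer loop
   vertex 1.2 3.0 3.8
   vertex 0.2 4.8 1.2
   vertex 2.6 0.0 4.2
  endloop
 endfacet
 facet normal -0.948 -0.085 0.306
  outer loop
   vertex 1.2 3.0 3.8
   vertex 1.4 5.8 5.2
   vertex 0.2 4.8 1.2
  endloop
 endfacet
 facet normal -0.736 -0.260 0.625
  outer loop
   vertex 1.2 3.0 3.8
   vertex 2.6 0.0 4.2
   vertex 1.4 5.8 5.2
  endloop
 endfacet
 facet normal 0.827 -0.219 0.517
  outer loop
   vertex 2.8 5.0 6.0
   vertex 2.6 0.0 4.2
   vertex 4.8 5.0 2.8
  endloop
 endfacet
 facet normal 0.377 0.896 0.236
  outer loop
   vertex 2.8 5.0 6.0
   vertex 4.8 5.0 2.8
   vertex 1.4 5.8 5.2
  endloop
 endfacet
 facet normal -0.585 -0.254 0.770
  outer loop
   vertex 2.8 5.0 6.0
   vertex 1.4 5.8 5.2
   vertex 2.6 0.0 4.2
  endloop
 endfacet
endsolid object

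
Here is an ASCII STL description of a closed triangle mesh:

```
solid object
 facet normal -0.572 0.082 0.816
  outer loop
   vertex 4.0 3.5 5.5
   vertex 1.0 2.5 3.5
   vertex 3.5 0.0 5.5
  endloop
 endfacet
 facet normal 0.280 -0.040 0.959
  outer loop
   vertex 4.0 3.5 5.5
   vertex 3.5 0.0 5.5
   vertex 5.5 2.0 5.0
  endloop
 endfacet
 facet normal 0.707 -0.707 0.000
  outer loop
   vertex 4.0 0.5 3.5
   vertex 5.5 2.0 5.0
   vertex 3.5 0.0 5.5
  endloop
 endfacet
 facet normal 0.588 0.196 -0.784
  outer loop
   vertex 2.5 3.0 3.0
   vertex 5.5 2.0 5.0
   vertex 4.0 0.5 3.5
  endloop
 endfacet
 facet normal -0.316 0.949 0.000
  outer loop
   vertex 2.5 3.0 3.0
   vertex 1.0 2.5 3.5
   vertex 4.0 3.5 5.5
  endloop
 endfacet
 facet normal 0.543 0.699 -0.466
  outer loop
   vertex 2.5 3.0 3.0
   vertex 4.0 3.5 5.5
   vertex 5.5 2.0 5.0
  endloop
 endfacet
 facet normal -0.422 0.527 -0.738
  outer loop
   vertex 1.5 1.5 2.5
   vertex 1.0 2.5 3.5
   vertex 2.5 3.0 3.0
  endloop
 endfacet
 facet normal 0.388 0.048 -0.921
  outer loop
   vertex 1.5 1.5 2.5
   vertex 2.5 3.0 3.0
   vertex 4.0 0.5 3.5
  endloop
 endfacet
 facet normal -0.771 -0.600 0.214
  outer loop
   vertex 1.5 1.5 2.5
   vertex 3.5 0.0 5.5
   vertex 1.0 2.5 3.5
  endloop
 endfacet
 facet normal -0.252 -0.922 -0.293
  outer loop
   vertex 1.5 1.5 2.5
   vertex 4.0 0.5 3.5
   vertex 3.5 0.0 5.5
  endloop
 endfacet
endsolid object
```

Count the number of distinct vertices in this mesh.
7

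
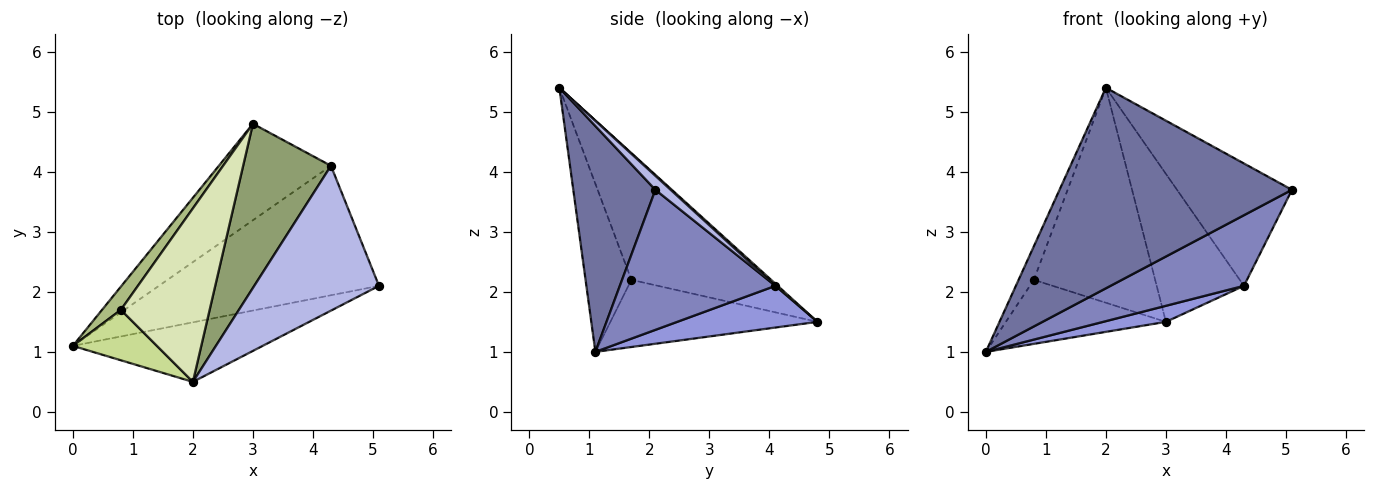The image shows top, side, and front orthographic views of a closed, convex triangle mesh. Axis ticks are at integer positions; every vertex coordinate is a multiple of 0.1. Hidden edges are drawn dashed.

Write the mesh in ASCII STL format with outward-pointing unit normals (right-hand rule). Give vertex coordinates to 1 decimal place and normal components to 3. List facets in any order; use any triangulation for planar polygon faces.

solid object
 facet normal 0.321 -0.908 -0.270
  outer loop
   vertex 2.0 0.5 5.4
   vertex 0.0 1.1 1.0
   vertex 5.1 2.1 3.7
  endloop
 endfacet
 facet normal 0.488 -0.418 -0.766
  outer loop
   vertex 4.3 4.1 2.1
   vertex 5.1 2.1 3.7
   vertex 0.0 1.1 1.0
  endloop
 endfacet
 facet normal 0.344 -0.154 -0.926
  outer loop
   vertex 4.3 4.1 2.1
   vertex 0.0 1.1 1.0
   vertex 3.0 4.8 1.5
  endloop
 endfacet
 facet normal 0.085 0.643 0.761
  outer loop
   vertex 4.3 4.1 2.1
   vertex 2.0 0.5 5.4
   vertex 5.1 2.1 3.7
  endloop
 endfacet
 facet normal 0.018 0.669 0.743
  outer loop
   vertex 4.3 4.1 2.1
   vertex 3.0 4.8 1.5
   vertex 2.0 0.5 5.4
  endloop
 endfacet
 facet normal -0.772 0.597 0.216
  outer loop
   vertex 0.8 1.7 2.2
   vertex 3.0 4.8 1.5
   vertex 0.0 1.1 1.0
  endloop
 endfacet
 facet normal -0.857 0.286 0.429
  outer loop
   vertex 0.8 1.7 2.2
   vertex 0.0 1.1 1.0
   vertex 2.0 0.5 5.4
  endloop
 endfacet
 facet normal -0.668 0.579 0.468
  outer loop
   vertex 0.8 1.7 2.2
   vertex 2.0 0.5 5.4
   vertex 3.0 4.8 1.5
  endloop
 endfacet
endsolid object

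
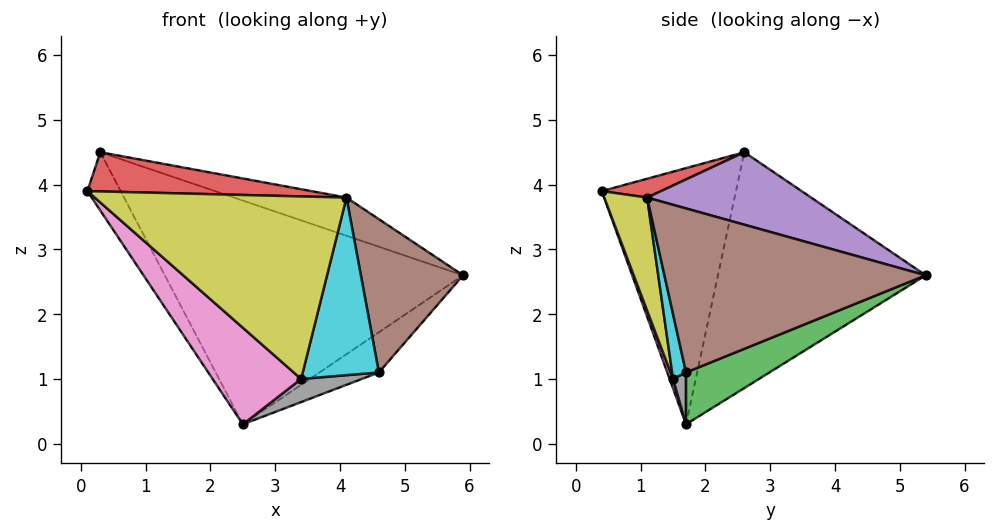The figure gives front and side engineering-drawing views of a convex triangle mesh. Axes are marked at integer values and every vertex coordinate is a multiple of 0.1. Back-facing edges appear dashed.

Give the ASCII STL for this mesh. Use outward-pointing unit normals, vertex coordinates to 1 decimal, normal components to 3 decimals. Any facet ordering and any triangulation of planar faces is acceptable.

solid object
 facet normal -0.847 0.210 -0.489
  outer loop
   vertex 2.5 1.7 0.3
   vertex 0.1 0.4 3.9
   vertex 0.3 2.6 4.5
  endloop
 endfacet
 facet normal -0.516 0.741 -0.429
  outer loop
   vertex 2.5 1.7 0.3
   vertex 0.3 2.6 4.5
   vertex 5.9 5.4 2.6
  endloop
 endfacet
 facet normal 0.345 0.246 -0.906
  outer loop
   vertex 4.6 1.7 1.1
   vertex 2.5 1.7 0.3
   vertex 5.9 5.4 2.6
  endloop
 endfacet
 facet normal 0.071 -0.268 0.961
  outer loop
   vertex 4.1 1.1 3.8
   vertex 0.3 2.6 4.5
   vertex 0.1 0.4 3.9
  endloop
 endfacet
 facet normal 0.242 0.166 0.956
  outer loop
   vertex 4.1 1.1 3.8
   vertex 5.9 5.4 2.6
   vertex 0.3 2.6 4.5
  endloop
 endfacet
 facet normal 0.927 -0.363 0.091
  outer loop
   vertex 4.1 1.1 3.8
   vertex 4.6 1.7 1.1
   vertex 5.9 5.4 2.6
  endloop
 endfacet
 facet normal 0.037 -0.947 -0.318
  outer loop
   vertex 3.4 1.5 1.0
   vertex 0.1 0.4 3.9
   vertex 2.5 1.7 0.3
  endloop
 endfacet
 facet normal 0.183 -0.858 -0.480
  outer loop
   vertex 3.4 1.5 1.0
   vertex 2.5 1.7 0.3
   vertex 4.6 1.7 1.1
  endloop
 endfacet
 facet normal 0.165 -0.970 -0.180
  outer loop
   vertex 3.4 1.5 1.0
   vertex 4.1 1.1 3.8
   vertex 0.1 0.4 3.9
  endloop
 endfacet
 facet normal 0.176 -0.967 -0.182
  outer loop
   vertex 3.4 1.5 1.0
   vertex 4.6 1.7 1.1
   vertex 4.1 1.1 3.8
  endloop
 endfacet
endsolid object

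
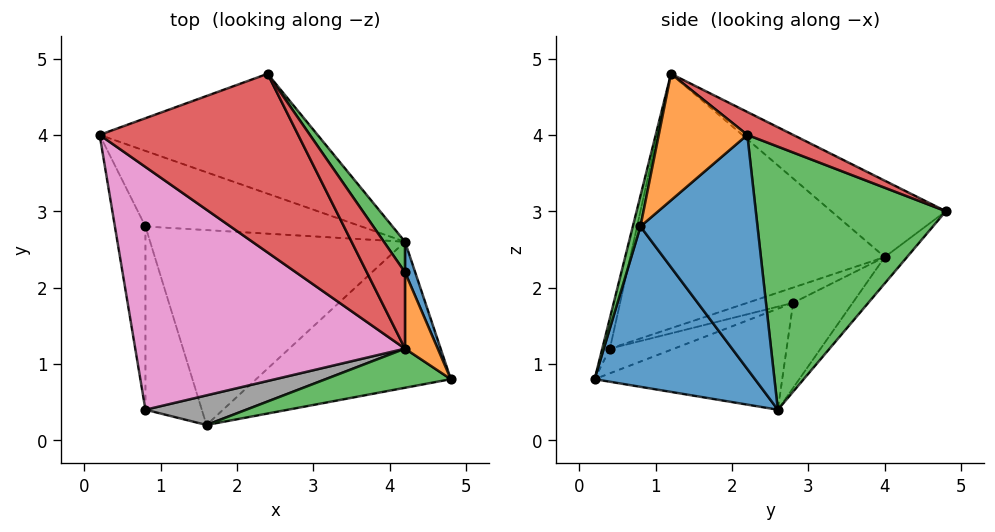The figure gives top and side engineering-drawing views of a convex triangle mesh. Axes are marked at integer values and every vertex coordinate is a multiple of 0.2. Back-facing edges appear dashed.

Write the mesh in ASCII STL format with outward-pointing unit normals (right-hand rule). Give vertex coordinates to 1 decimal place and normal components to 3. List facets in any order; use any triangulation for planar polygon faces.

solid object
 facet normal 0.492 -0.633 -0.598
  outer loop
   vertex 4.2 2.6 0.4
   vertex 4.8 0.8 2.8
   vertex 1.6 0.2 0.8
  endloop
 endfacet
 facet normal -0.082 0.732 -0.676
  outer loop
   vertex 2.4 4.8 3.0
   vertex 4.2 2.6 0.4
   vertex 0.2 4.0 2.4
  endloop
 endfacet
 facet normal 0.051 -0.976 0.211
  outer loop
   vertex 4.2 1.2 4.8
   vertex 1.6 0.2 0.8
   vertex 4.8 0.8 2.8
  endloop
 endfacet
 facet normal -0.345 0.276 0.897
  outer loop
   vertex 4.2 1.2 4.8
   vertex 2.4 4.8 3.0
   vertex 0.2 4.0 2.4
  endloop
 endfacet
 facet normal -0.353 0.271 -0.895
  outer loop
   vertex 0.8 2.8 1.8
   vertex 0.2 4.0 2.4
   vertex 4.2 2.6 0.4
  endloop
 endfacet
 facet normal -0.358 0.237 -0.903
  outer loop
   vertex 0.8 2.8 1.8
   vertex 4.2 2.6 0.4
   vertex 1.6 0.2 0.8
  endloop
 endfacet
 facet normal -0.646 -0.336 0.685
  outer loop
   vertex 0.8 0.4 1.2
   vertex 4.2 1.2 4.8
   vertex 0.2 4.0 2.4
  endloop
 endfacet
 facet normal -0.090 -0.951 0.296
  outer loop
   vertex 0.8 0.4 1.2
   vertex 1.6 0.2 0.8
   vertex 4.2 1.2 4.8
  endloop
 endfacet
 facet normal -0.436 0.218 -0.873
  outer loop
   vertex 0.8 0.4 1.2
   vertex 0.2 4.0 2.4
   vertex 0.8 2.8 1.8
  endloop
 endfacet
 facet normal -0.391 0.223 -0.893
  outer loop
   vertex 0.8 0.4 1.2
   vertex 0.8 2.8 1.8
   vertex 1.6 0.2 0.8
  endloop
 endfacet
 facet normal 0.930 0.364 0.040
  outer loop
   vertex 4.2 2.2 4.0
   vertex 4.8 0.8 2.8
   vertex 4.2 2.6 0.4
  endloop
 endfacet
 facet normal 0.949 0.196 0.246
  outer loop
   vertex 4.2 2.2 4.0
   vertex 4.2 1.2 4.8
   vertex 4.8 0.8 2.8
  endloop
 endfacet
 facet normal 0.809 0.585 0.065
  outer loop
   vertex 4.2 2.2 4.0
   vertex 4.2 2.6 0.4
   vertex 2.4 4.8 3.0
  endloop
 endfacet
 facet normal 0.424 0.566 0.707
  outer loop
   vertex 4.2 2.2 4.0
   vertex 2.4 4.8 3.0
   vertex 4.2 1.2 4.8
  endloop
 endfacet
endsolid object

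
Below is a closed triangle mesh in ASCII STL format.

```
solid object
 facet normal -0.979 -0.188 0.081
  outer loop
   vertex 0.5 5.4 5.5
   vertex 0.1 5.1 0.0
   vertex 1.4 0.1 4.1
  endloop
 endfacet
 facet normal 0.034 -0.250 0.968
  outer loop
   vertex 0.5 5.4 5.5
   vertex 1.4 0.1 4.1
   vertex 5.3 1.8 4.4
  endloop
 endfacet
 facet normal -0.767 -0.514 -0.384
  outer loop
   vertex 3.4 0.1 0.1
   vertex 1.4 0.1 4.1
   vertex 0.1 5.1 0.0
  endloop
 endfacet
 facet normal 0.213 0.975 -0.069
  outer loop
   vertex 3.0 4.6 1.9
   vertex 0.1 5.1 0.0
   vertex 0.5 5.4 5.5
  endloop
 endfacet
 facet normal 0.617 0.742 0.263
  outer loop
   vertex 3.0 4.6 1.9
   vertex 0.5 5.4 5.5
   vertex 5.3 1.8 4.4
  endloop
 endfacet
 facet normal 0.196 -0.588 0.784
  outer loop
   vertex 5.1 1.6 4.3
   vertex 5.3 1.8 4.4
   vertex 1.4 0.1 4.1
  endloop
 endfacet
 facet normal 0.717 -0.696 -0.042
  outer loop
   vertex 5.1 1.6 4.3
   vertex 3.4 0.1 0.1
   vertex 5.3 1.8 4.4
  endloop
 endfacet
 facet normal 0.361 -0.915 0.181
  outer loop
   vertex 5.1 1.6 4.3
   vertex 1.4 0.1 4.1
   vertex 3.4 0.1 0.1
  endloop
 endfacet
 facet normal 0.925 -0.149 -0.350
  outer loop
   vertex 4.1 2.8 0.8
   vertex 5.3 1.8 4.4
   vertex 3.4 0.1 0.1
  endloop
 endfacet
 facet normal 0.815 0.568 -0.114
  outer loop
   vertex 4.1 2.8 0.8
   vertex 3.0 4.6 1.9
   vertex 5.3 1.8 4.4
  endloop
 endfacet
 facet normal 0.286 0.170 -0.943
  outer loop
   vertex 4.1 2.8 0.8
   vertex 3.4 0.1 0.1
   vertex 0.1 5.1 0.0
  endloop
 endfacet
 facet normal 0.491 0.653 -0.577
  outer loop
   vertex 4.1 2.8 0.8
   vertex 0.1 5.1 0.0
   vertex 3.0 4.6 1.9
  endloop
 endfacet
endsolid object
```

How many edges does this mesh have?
18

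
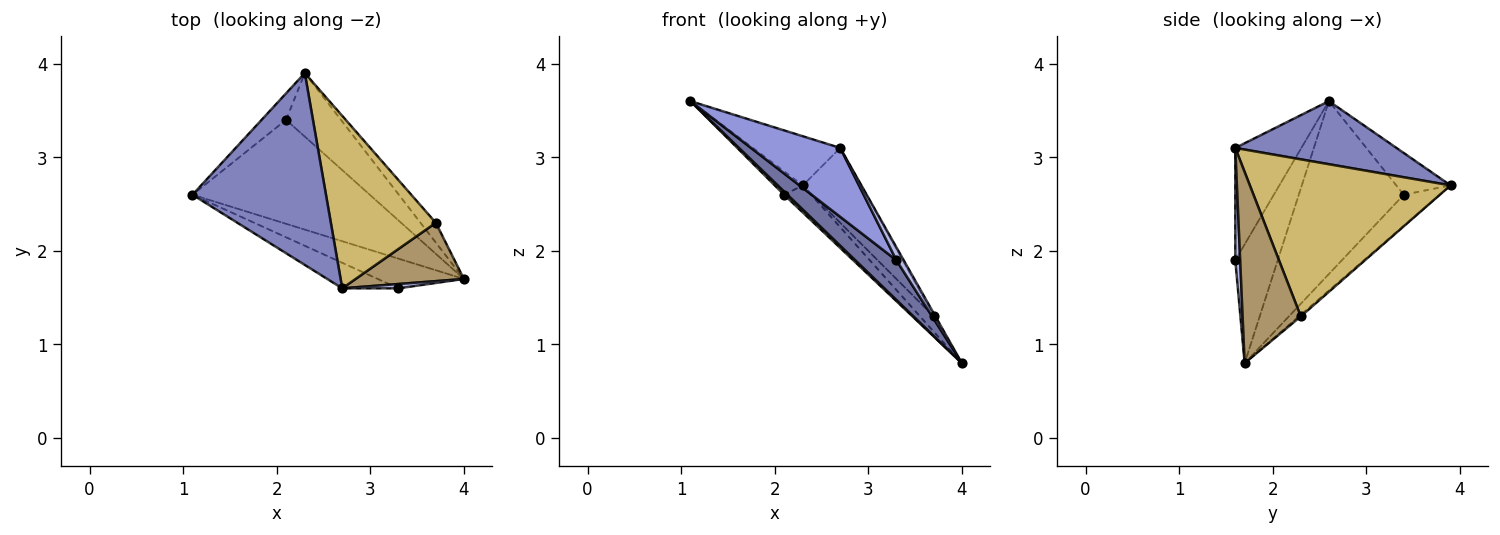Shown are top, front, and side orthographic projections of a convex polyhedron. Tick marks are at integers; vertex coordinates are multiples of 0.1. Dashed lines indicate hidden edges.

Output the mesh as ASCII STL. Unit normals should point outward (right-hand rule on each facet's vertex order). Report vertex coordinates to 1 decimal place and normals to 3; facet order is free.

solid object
 facet normal -0.637 -0.617 -0.462
  outer loop
   vertex 3.3 1.6 1.9
   vertex 1.1 2.6 3.6
   vertex 4.0 1.7 0.8
  endloop
 endfacet
 facet normal 0.416 0.226 0.881
  outer loop
   vertex 2.7 1.6 3.1
   vertex 2.3 3.9 2.7
   vertex 1.1 2.6 3.6
  endloop
 endfacet
 facet normal -0.570 -0.770 -0.285
  outer loop
   vertex 2.7 1.6 3.1
   vertex 1.1 2.6 3.6
   vertex 3.3 1.6 1.9
  endloop
 endfacet
 facet normal 0.535 -0.802 0.267
  outer loop
   vertex 2.7 1.6 3.1
   vertex 3.3 1.6 1.9
   vertex 4.0 1.7 0.8
  endloop
 endfacet
 facet normal -0.698 -0.022 -0.716
  outer loop
   vertex 2.1 3.4 2.6
   vertex 4.0 1.7 0.8
   vertex 1.1 2.6 3.6
  endloop
 endfacet
 facet normal -0.788 0.407 -0.462
  outer loop
   vertex 2.1 3.4 2.6
   vertex 1.1 2.6 3.6
   vertex 2.3 3.9 2.7
  endloop
 endfacet
 facet normal -0.462 0.348 -0.816
  outer loop
   vertex 2.1 3.4 2.6
   vertex 2.3 3.9 2.7
   vertex 4.0 1.7 0.8
  endloop
 endfacet
 facet normal -0.087 0.612 -0.786
  outer loop
   vertex 3.7 2.3 1.3
   vertex 4.0 1.7 0.8
   vertex 2.3 3.9 2.7
  endloop
 endfacet
 facet normal 0.870 0.024 0.493
  outer loop
   vertex 3.7 2.3 1.3
   vertex 2.7 1.6 3.1
   vertex 4.0 1.7 0.8
  endloop
 endfacet
 facet normal 0.808 0.235 0.540
  outer loop
   vertex 3.7 2.3 1.3
   vertex 2.3 3.9 2.7
   vertex 2.7 1.6 3.1
  endloop
 endfacet
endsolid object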